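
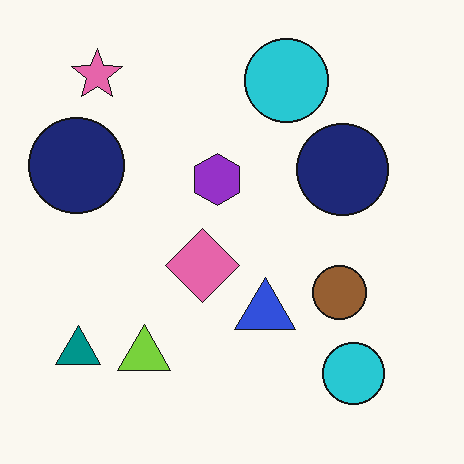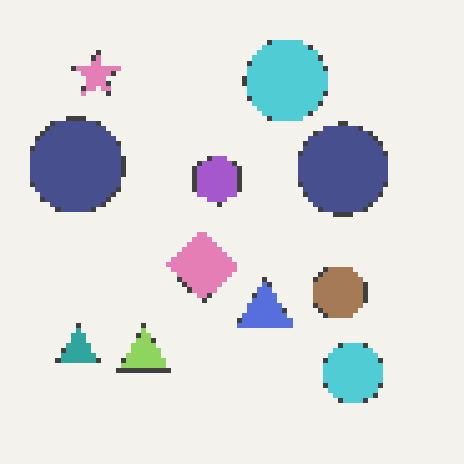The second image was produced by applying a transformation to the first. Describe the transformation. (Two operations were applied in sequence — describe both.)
The image was lightly pixelated (a mild mosaic effect), then given slightly reduced contrast.

Shapes are reduced to large square blocks; fine edges and outlines are lost — a downscale-then-upscale (mosaic) effect. Tones are pushed toward mid-grey across the whole image — a global contrast change.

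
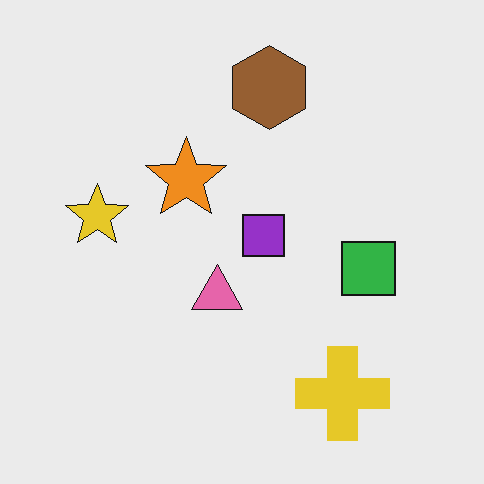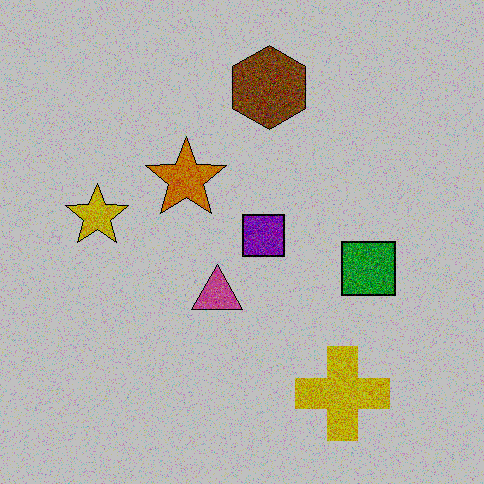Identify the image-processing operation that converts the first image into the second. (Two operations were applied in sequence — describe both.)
The transformation is: degraded with visible gaussian noise, then heavily posterized to just a handful of flat colors.

Random speckle covers the whole image, including the flat background. Each flat color has snapped to a coarser quantized level — most visibly, the near-white background has dropped to a flat grey.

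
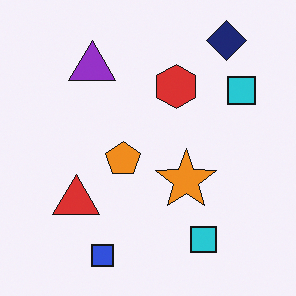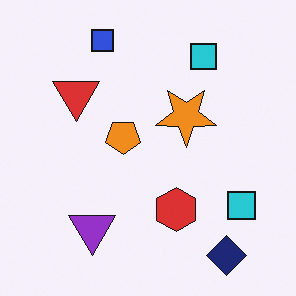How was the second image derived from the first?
The transformation is: flipped vertically (top ↔ bottom).

The navy diamond is in the top-right of the first image and the bottom-right of the second — shapes on opposite sides of the horizontal midline have swapped in a mirror flip.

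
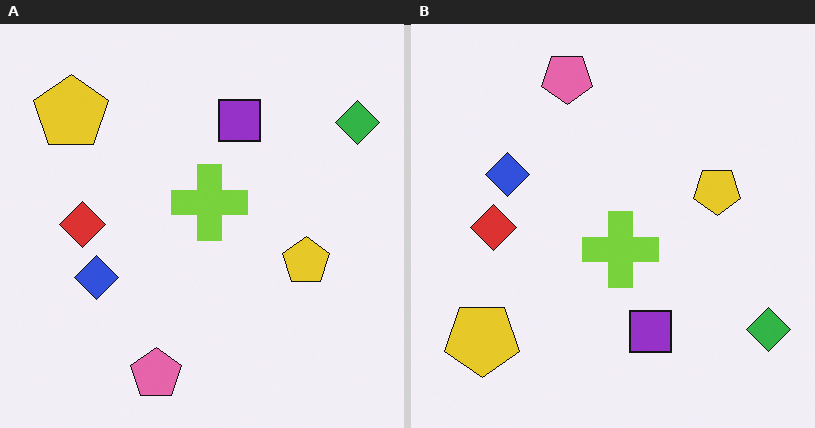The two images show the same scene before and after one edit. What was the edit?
The image was flipped vertically (top ↔ bottom).

The pink pentagon is in the bottom of the left (A) image and the top of the right (B) — shapes on opposite sides of the horizontal midline have swapped in a mirror flip.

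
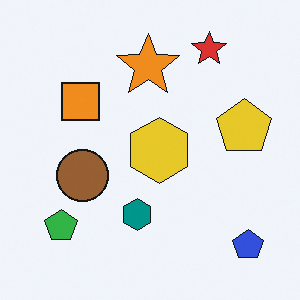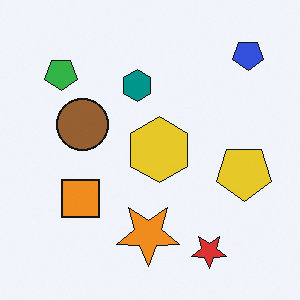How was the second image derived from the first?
Flipped vertically (top ↔ bottom).

The red star is in the top-right of the first image and the bottom-right of the second — shapes on opposite sides of the horizontal midline have swapped in a mirror flip.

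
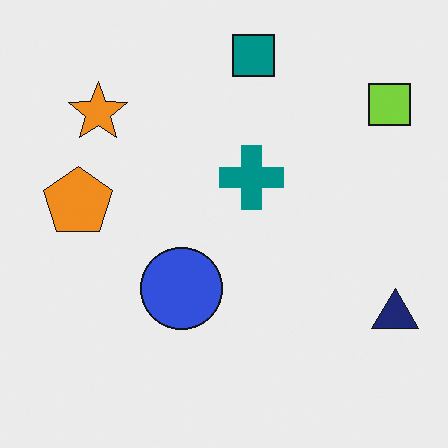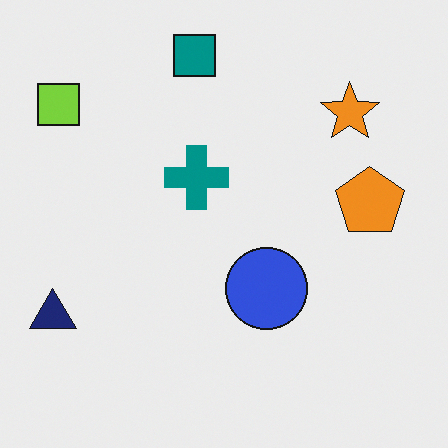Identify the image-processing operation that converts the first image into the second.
This is the original image flipped horizontally (left ↔ right).

The navy triangle is in the bottom-right of the first image and the bottom-left of the second — shapes on opposite sides of the vertical midline have swapped in a mirror flip.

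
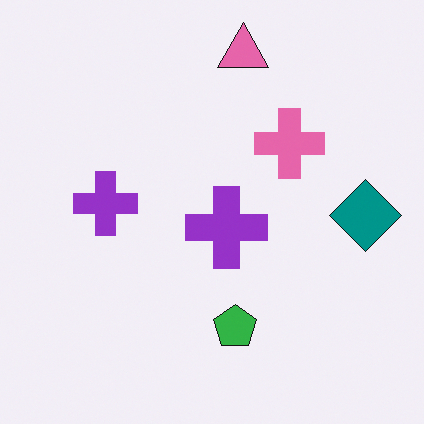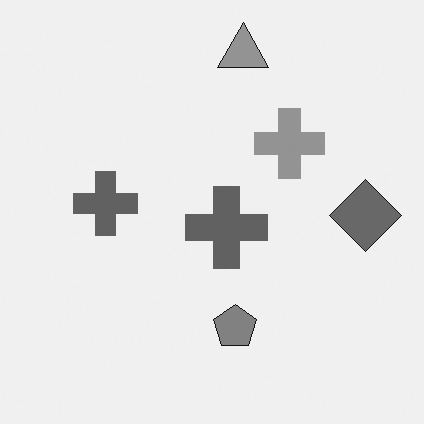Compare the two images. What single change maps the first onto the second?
This is the original image converted to grayscale.

All color is removed — every shape is now a shade of grey.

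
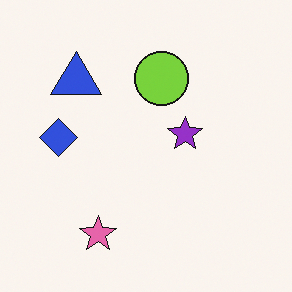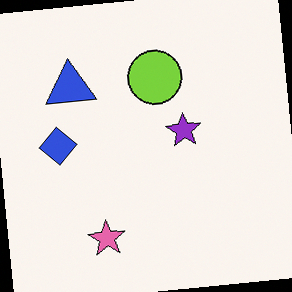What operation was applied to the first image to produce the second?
The transformation is: rotated counter-clockwise by a few degrees.

Every shape is tilted by the same angle and the image corners show triangular fill wedges — a whole-image rotation by a non-right angle.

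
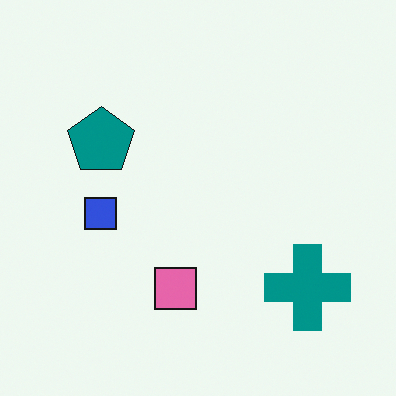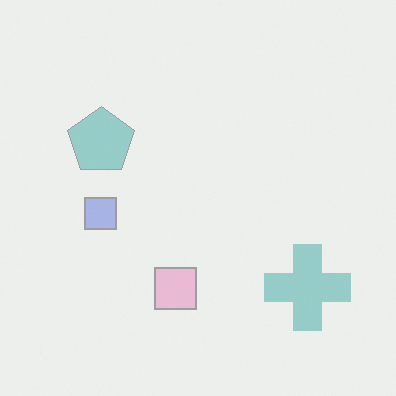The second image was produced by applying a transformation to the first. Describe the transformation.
It was washed out (contrast reduced).

Tones are pushed toward mid-grey across the whole image — a global contrast change.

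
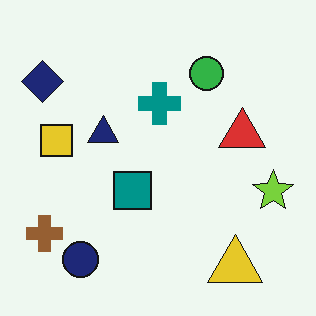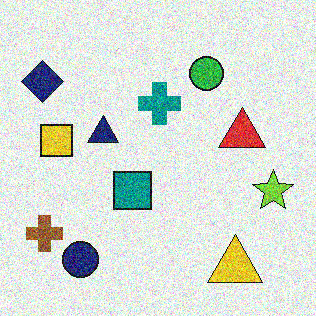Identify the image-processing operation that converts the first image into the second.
The transformation is: degraded with a thick layer of grain.

Random speckle covers the whole image, including the flat background.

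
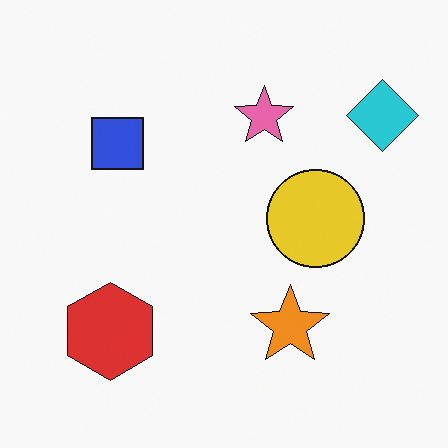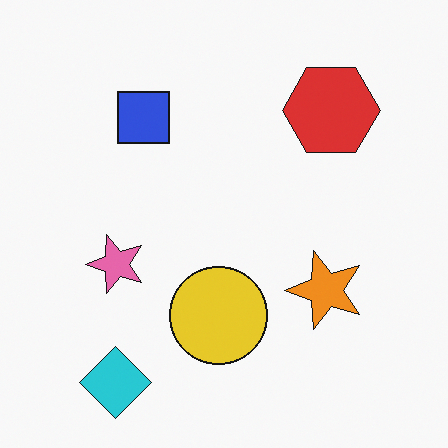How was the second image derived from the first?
It was transposed (reflected across the top-left ↔ bottom-right diagonal).

Shapes have swapped their row and column positions — what was in the top-right is now in the bottom-left — a diagonal reflection.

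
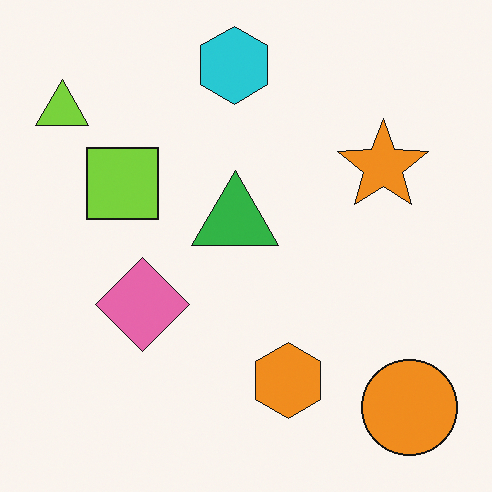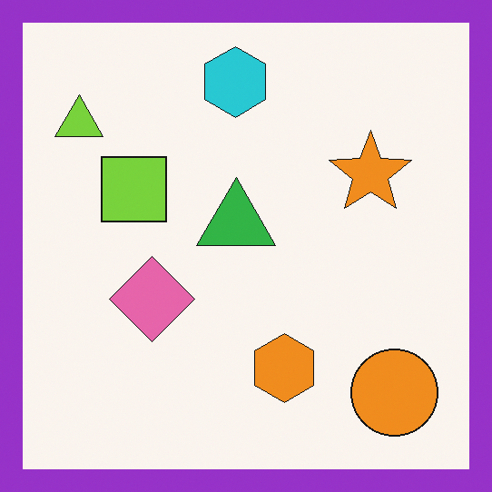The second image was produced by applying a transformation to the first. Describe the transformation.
The second image is the first framed with a purple border.

A solid purple frame runs around the edge of the second image, with the content slightly shrunk inside it.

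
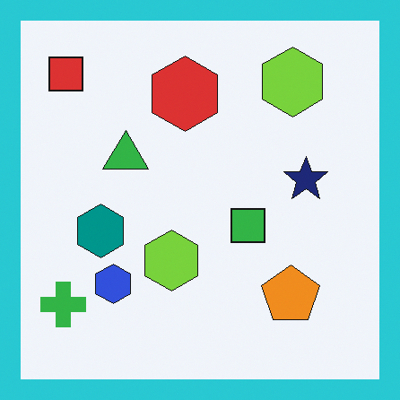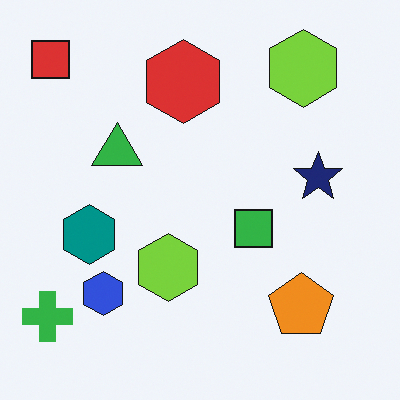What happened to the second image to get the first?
The transformation is: framed with a cyan border.

A solid cyan frame runs around the edge of the first image, with the content slightly shrunk inside it.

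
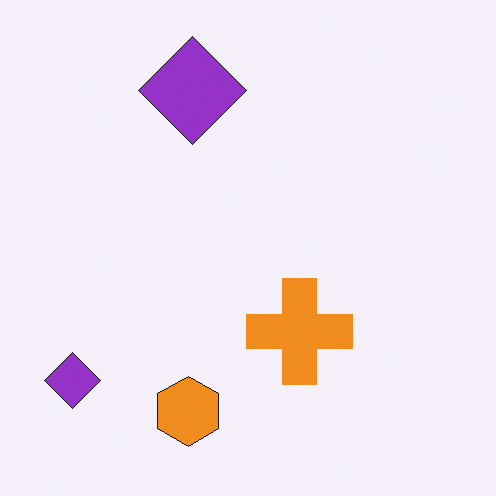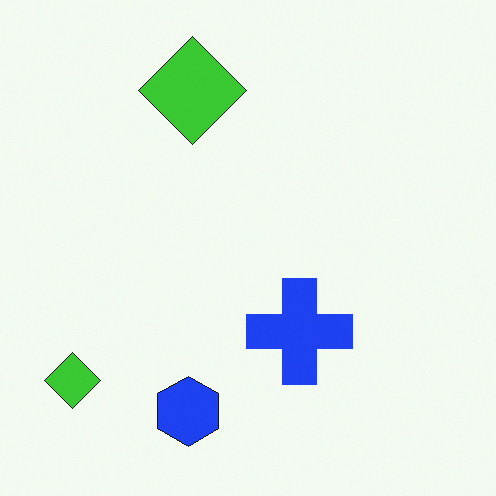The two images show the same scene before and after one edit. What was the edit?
The transformation is: hue-shifted through roughly half the color wheel.

Every shape's color has rotated by the same amount around the hue wheel — a uniform hue shift.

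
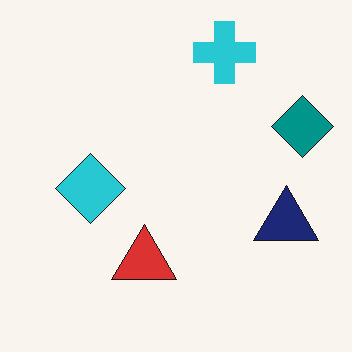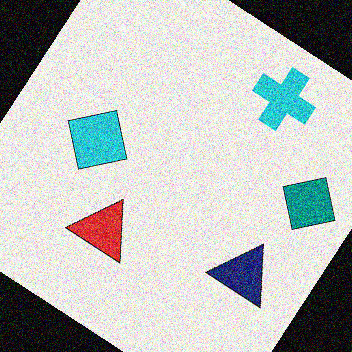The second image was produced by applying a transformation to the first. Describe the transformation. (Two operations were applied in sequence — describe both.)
The second image is the first rotated clockwise by a large amount — several tens of degrees, then degraded with a thick layer of grain.

Every shape is tilted by the same angle and the image corners show triangular fill wedges — a whole-image rotation by a non-right angle. Random speckle covers the whole image, including the flat background.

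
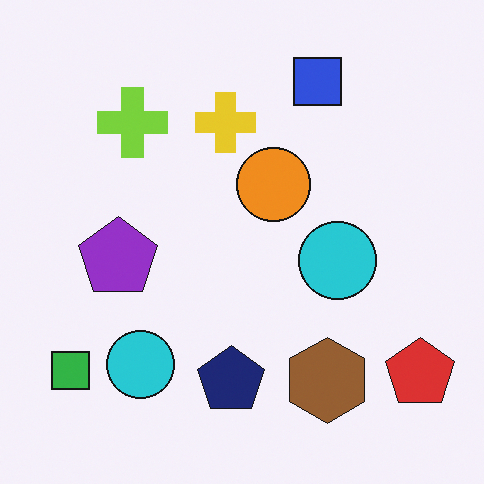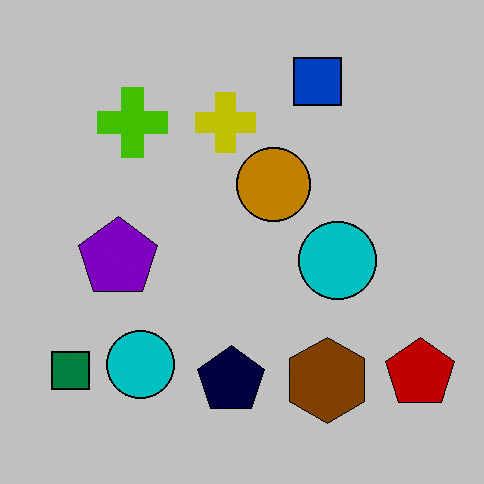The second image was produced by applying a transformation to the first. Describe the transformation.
This is the original image aggressively posterized.

Each flat color has snapped to a coarser quantized level — most visibly, the near-white background has dropped to a flat grey.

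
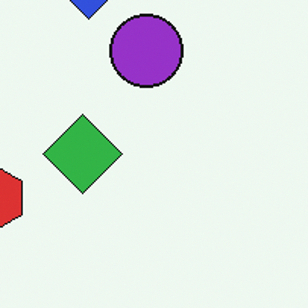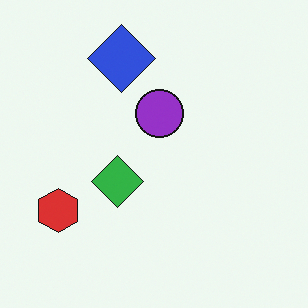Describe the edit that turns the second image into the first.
The transformation is: cropped to a modestly smaller region and rescaled.

The visible shapes are larger and the field of view is narrower; shapes near the original edges may be partly or wholly outside the frame — a crop-and-rescale.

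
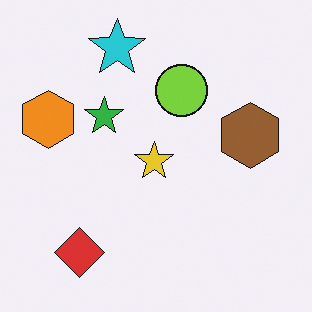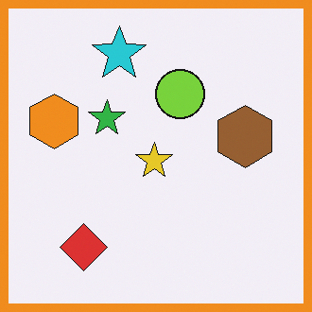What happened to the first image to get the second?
Framed with a orange border.

A solid orange frame runs around the edge of the second image, with the content slightly shrunk inside it.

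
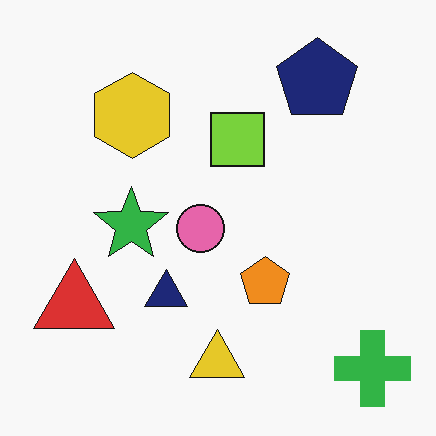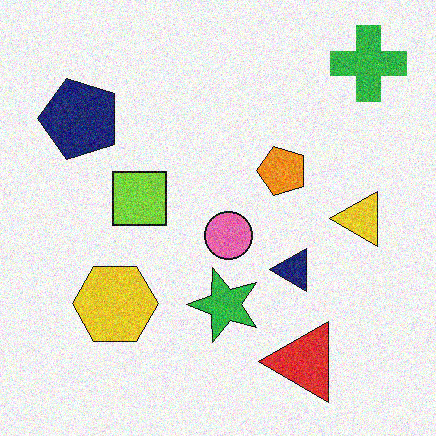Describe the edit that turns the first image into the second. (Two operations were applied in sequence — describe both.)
This is the original image degraded with moderate additive noise, then rotated 90° counter-clockwise.

Random speckle covers the whole image, including the flat background. The green cross sits in the bottom-right of the first image and the top-right of the second — consistent with a whole-image 90° counter-clockwise rotation.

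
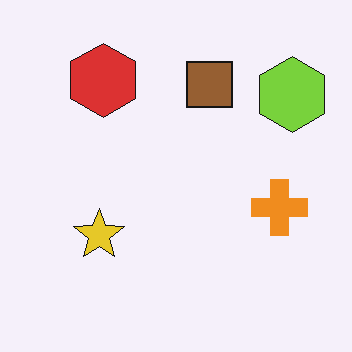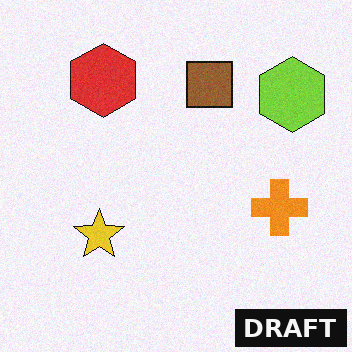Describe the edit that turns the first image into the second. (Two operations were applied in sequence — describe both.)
This is the original image degraded with subtle gaussian noise, then watermarked with the text "DRAFT" in the lower-right corner.

Random speckle covers the whole image, including the flat background. A dark label reading "DRAFT" appears in the lower-right corner.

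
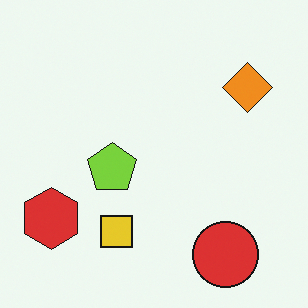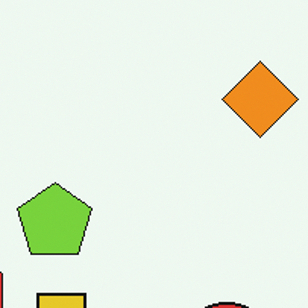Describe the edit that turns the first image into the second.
It was cropped slightly and scaled back up.

The visible shapes are larger and the field of view is narrower; shapes near the original edges may be partly or wholly outside the frame — a crop-and-rescale.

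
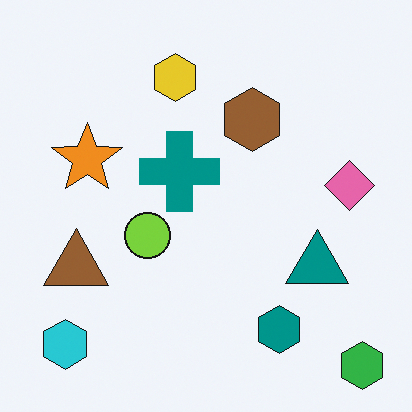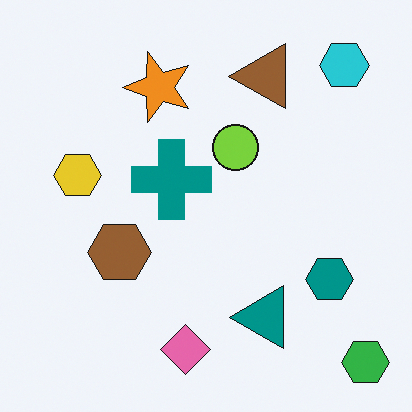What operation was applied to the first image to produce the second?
The image was transposed (reflected across the top-left ↔ bottom-right diagonal).

Shapes have swapped their row and column positions — what was in the top-right is now in the bottom-left — a diagonal reflection.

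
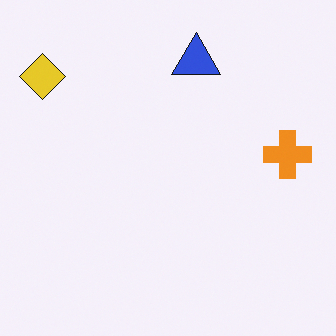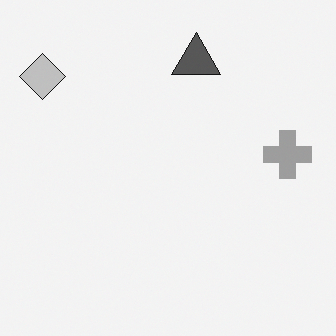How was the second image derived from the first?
It was converted to grayscale.

All color is removed — every shape is now a shade of grey.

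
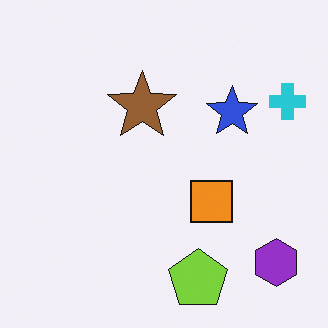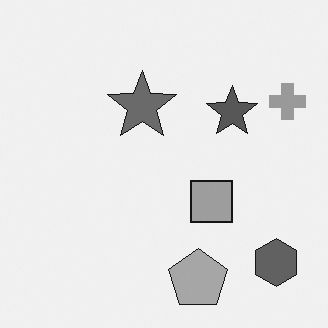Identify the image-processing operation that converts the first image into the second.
The second image is the first converted to grayscale.

All color is removed — every shape is now a shade of grey.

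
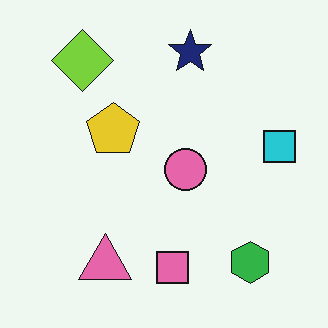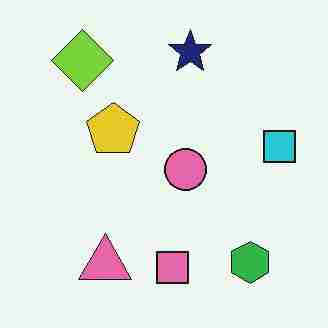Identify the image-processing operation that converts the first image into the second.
The second image is the first degraded with heavy JPEG compression.

Blocky 8×8 compression artifacts appear around shape edges and the flat background shows ringing — characteristic JPEG degradation.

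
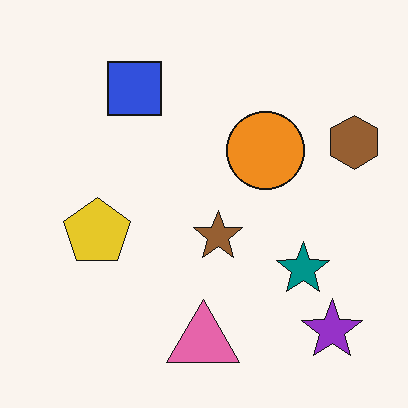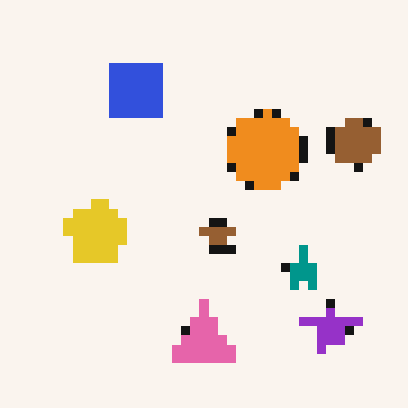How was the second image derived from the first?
The second image is the first coarsely pixelated.

Shapes are reduced to large square blocks; fine edges and outlines are lost — a downscale-then-upscale (mosaic) effect.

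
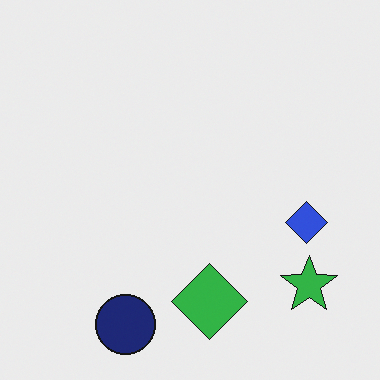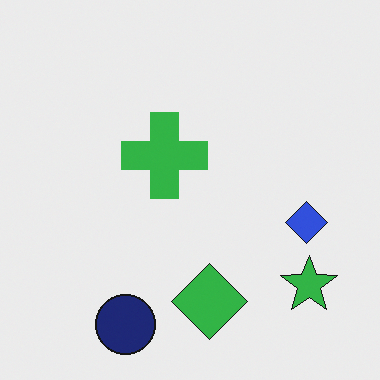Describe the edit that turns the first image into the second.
It was overlaid with an additional green cross.

A green cross appears in the second image that is absent from the first.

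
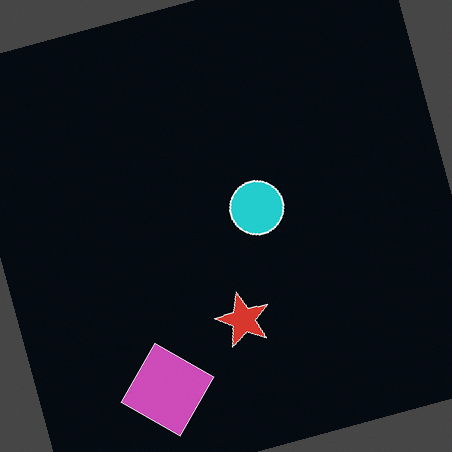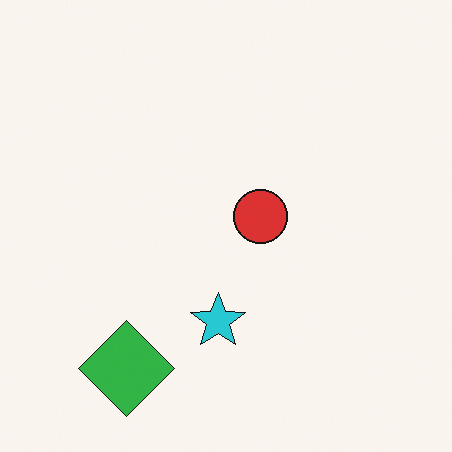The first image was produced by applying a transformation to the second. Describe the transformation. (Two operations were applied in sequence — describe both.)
Color-inverted (negative), then rotated counter-clockwise by a moderate amount.

The light background has become dark and every shape's color is its complement — a photographic negative. Every shape is tilted by the same angle and the image corners show triangular fill wedges — a whole-image rotation by a non-right angle.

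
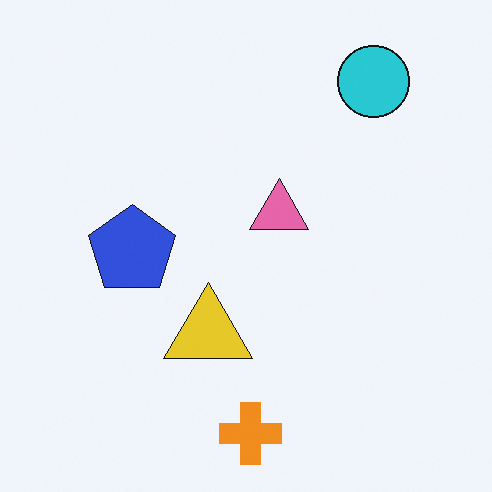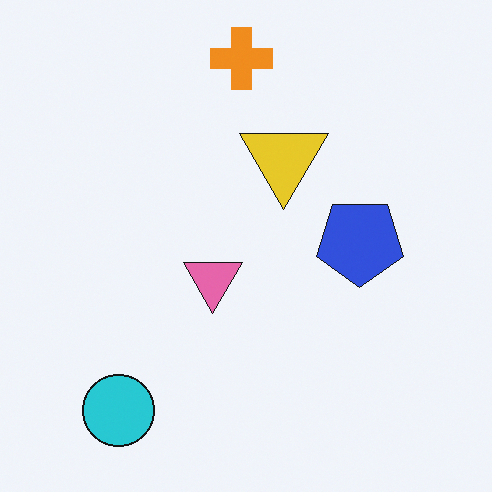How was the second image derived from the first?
The transformation is: rotated 180°.

The cyan circle sits in the top-right of the first image and the bottom-left of the second — consistent with a whole-image 180° rotation.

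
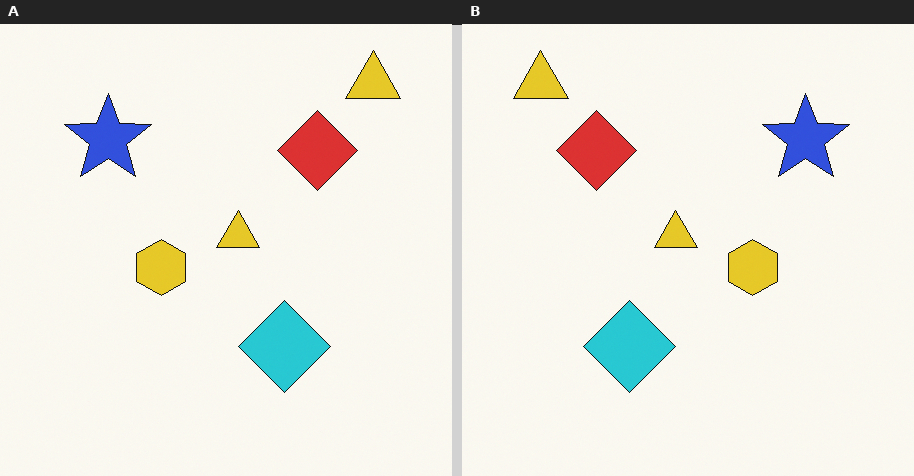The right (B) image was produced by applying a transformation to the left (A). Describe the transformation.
The right (B) image is the left (A) flipped horizontally (left ↔ right).

The blue star is in the top-left of the left (A) image and the top-right of the right (B) — shapes on opposite sides of the vertical midline have swapped in a mirror flip.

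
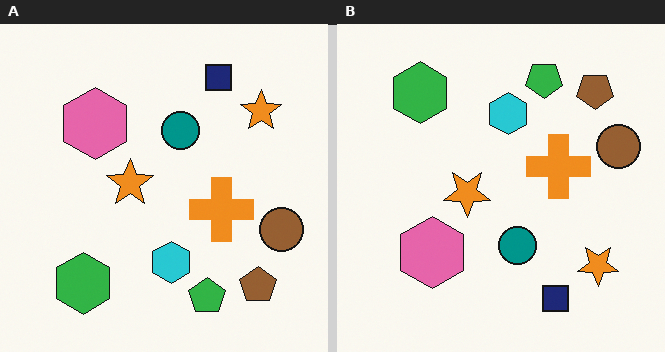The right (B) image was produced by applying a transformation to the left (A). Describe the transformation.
It was flipped vertically (top ↔ bottom).

The navy square is in the top of the left (A) image and the bottom of the right (B) — shapes on opposite sides of the horizontal midline have swapped in a mirror flip.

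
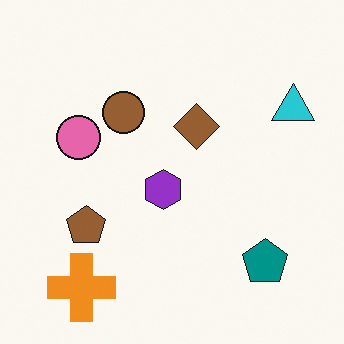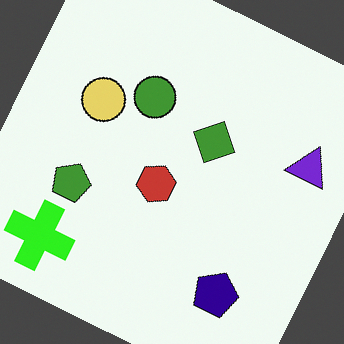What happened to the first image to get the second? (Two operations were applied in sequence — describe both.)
This is the original image hue-shifted through roughly a third of the color wheel, then rotated clockwise by a moderate amount.

Every shape's color has rotated by the same amount around the hue wheel — a uniform hue shift. Every shape is tilted by the same angle and the image corners show triangular fill wedges — a whole-image rotation by a non-right angle.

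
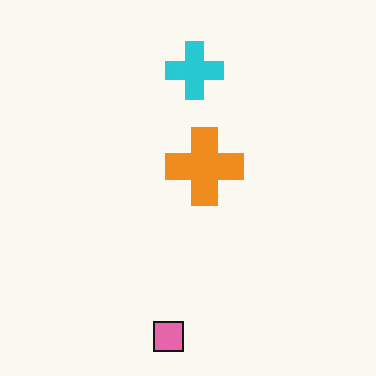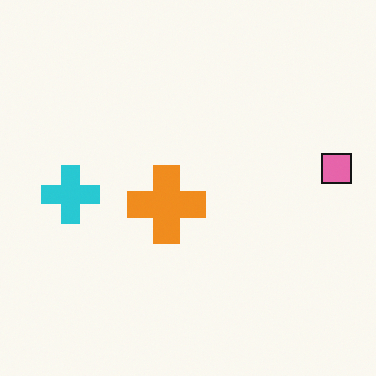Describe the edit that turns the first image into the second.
The image was transposed (reflected across the top-left ↔ bottom-right diagonal).

Shapes have swapped their row and column positions — what was in the top-right is now in the bottom-left — a diagonal reflection.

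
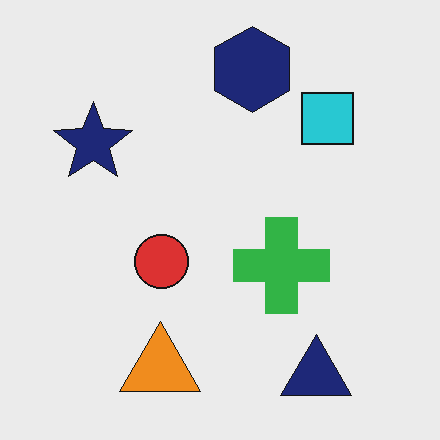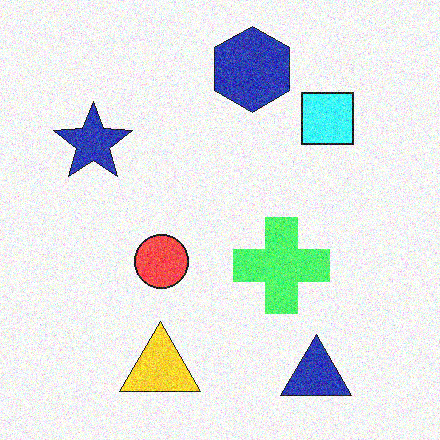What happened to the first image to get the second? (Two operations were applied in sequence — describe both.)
This is the original image noticeably brightened, then degraded with moderate additive noise.

Every pixel — background and shapes alike — is uniformly brightened. Random speckle covers the whole image, including the flat background.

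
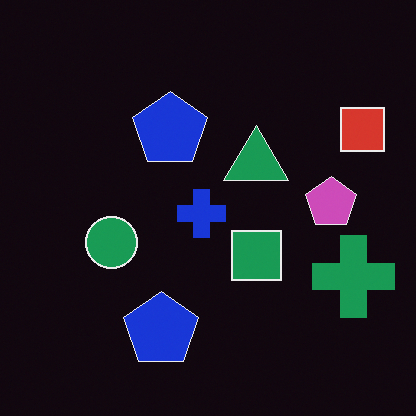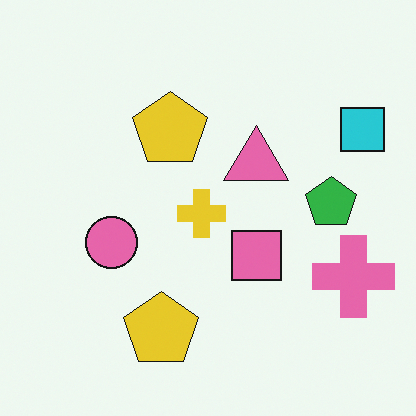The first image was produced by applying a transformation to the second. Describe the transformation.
The first image is the second color-inverted (negative).

The light background has become dark and every shape's color is its complement — a photographic negative.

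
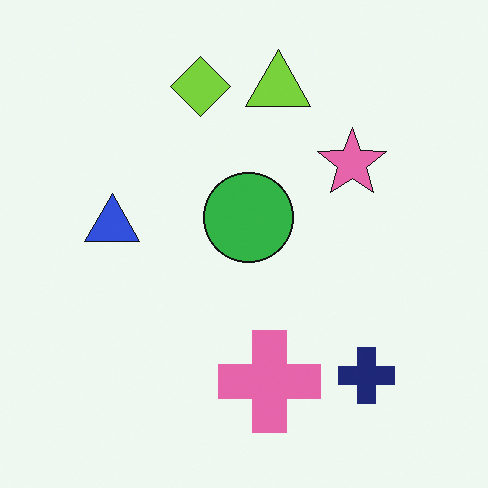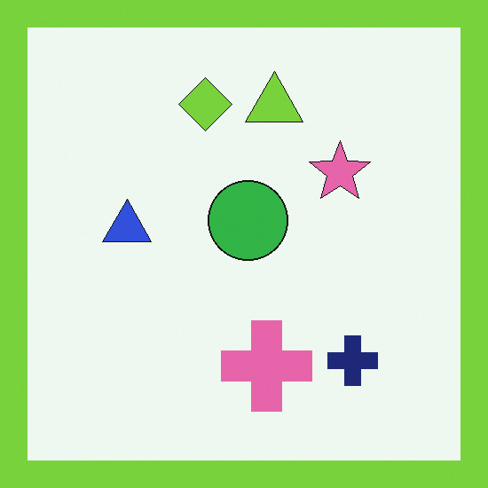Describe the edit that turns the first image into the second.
The transformation is: framed with a lime border.

A solid lime frame runs around the edge of the second image, with the content slightly shrunk inside it.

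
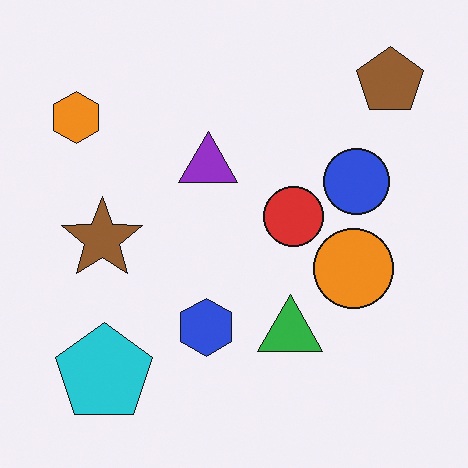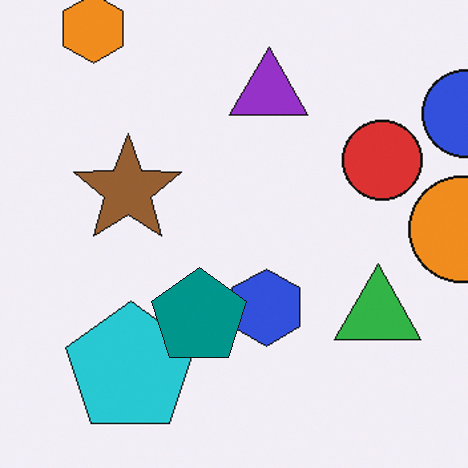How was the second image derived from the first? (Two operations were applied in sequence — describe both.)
The second image is the first cropped slightly and scaled back up, then overlaid with an additional teal pentagon.

The visible shapes are larger and the field of view is narrower; shapes near the original edges may be partly or wholly outside the frame — a crop-and-rescale. A teal pentagon appears in the second image that is absent from the first.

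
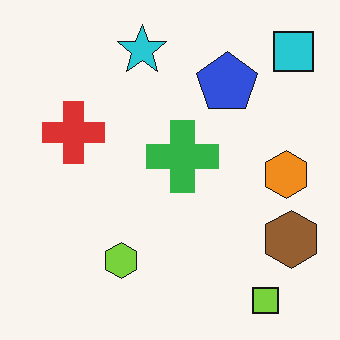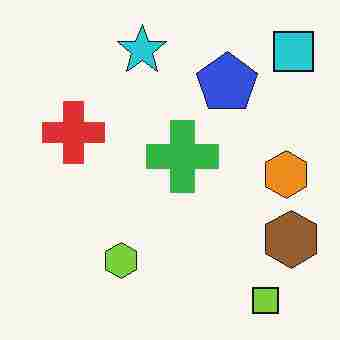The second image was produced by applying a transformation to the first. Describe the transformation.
The transformation is: degraded with heavy JPEG compression.

Blocky 8×8 compression artifacts appear around shape edges and the flat background shows ringing — characteristic JPEG degradation.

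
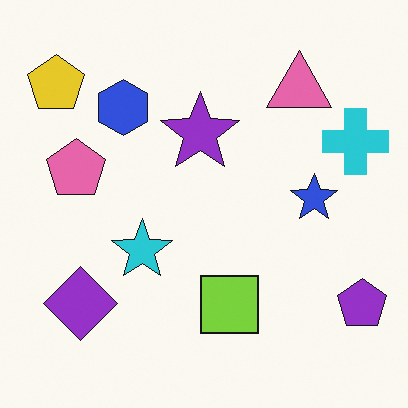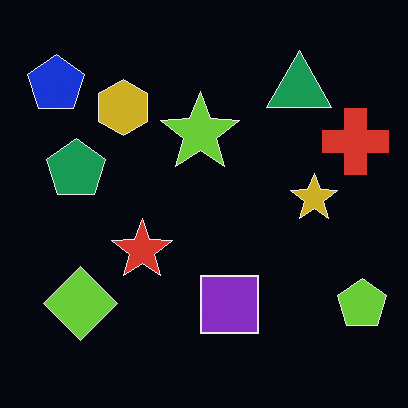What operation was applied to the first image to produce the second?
It was color-inverted (negative).

The light background has become dark and every shape's color is its complement — a photographic negative.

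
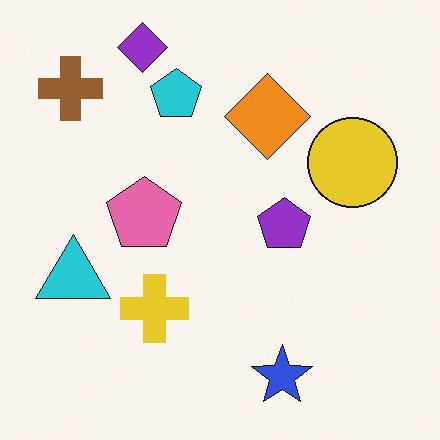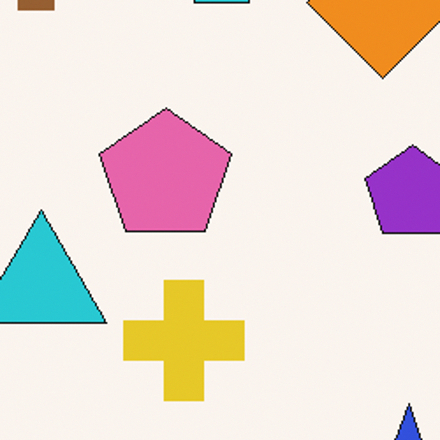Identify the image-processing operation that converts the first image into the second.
The transformation is: cropped tightly and scaled back up.

The visible shapes are larger and the field of view is narrower; shapes near the original edges may be partly or wholly outside the frame — a crop-and-rescale.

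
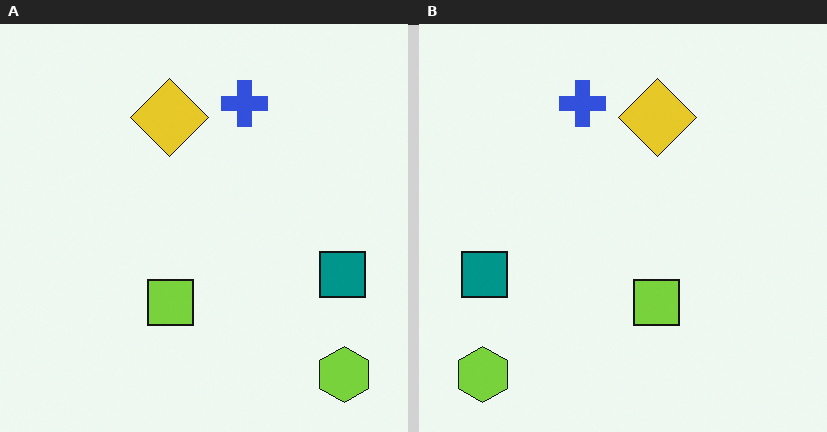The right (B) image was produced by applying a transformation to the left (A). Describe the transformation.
This is the original image flipped horizontally (left ↔ right).

The lime hexagon is in the bottom-right of the left (A) image and the bottom-left of the right (B) — shapes on opposite sides of the vertical midline have swapped in a mirror flip.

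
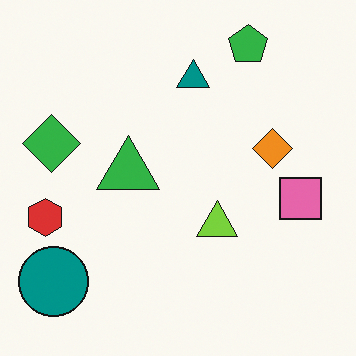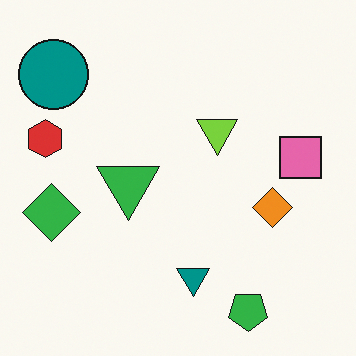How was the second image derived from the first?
The transformation is: flipped vertically (top ↔ bottom).

The green pentagon is in the top-right of the first image and the bottom-right of the second — shapes on opposite sides of the horizontal midline have swapped in a mirror flip.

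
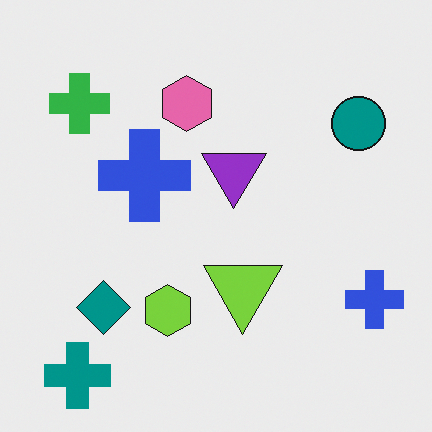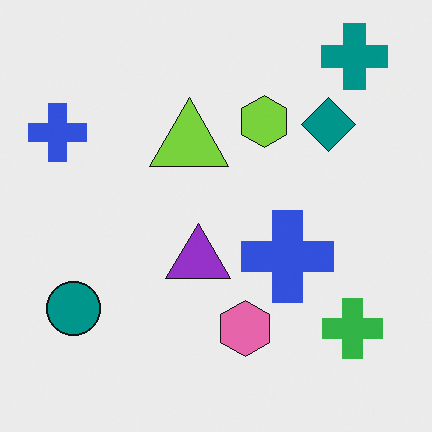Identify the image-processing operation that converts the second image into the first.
The image was rotated 180°.

The teal cross sits in the top-right of the second image and the bottom-left of the first — consistent with a whole-image 180° rotation.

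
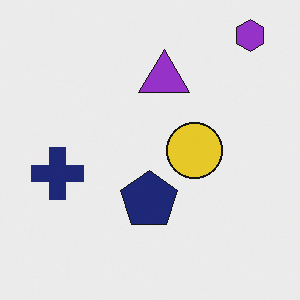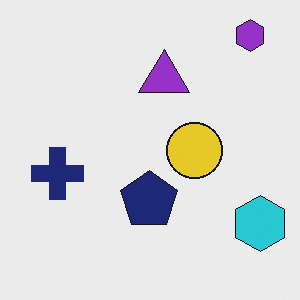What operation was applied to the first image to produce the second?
Overlaid with an additional cyan hexagon.

A cyan hexagon appears in the second image that is absent from the first.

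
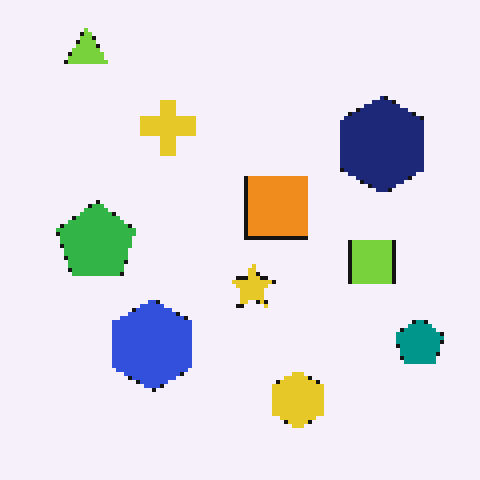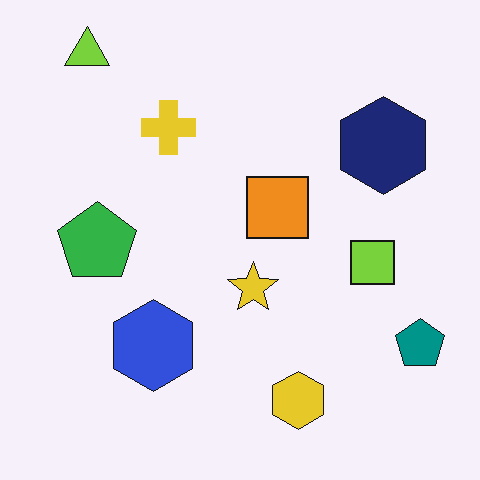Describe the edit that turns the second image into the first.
This is the original image mildly pixelated.

Shapes are reduced to large square blocks; fine edges and outlines are lost — a downscale-then-upscale (mosaic) effect.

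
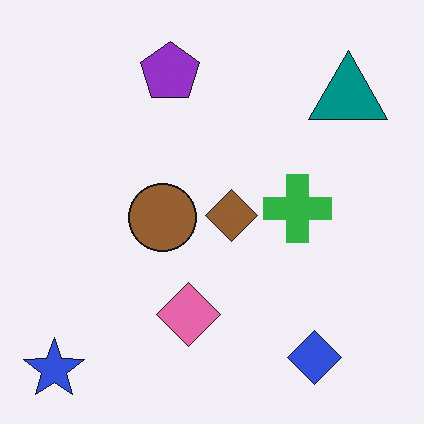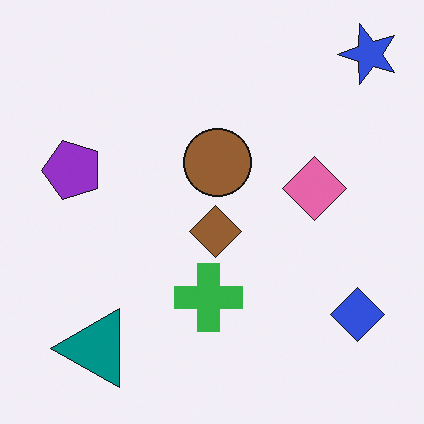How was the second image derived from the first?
Transposed (reflected across the top-left ↔ bottom-right diagonal).

Shapes have swapped their row and column positions — what was in the top-right is now in the bottom-left — a diagonal reflection.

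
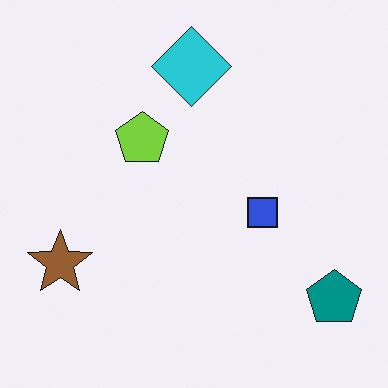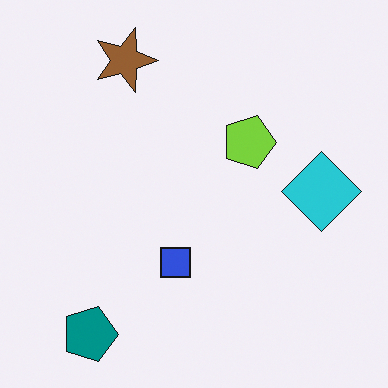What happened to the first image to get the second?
The image was rotated 90° clockwise.

The teal pentagon sits in the bottom-right of the first image and the bottom-left of the second — consistent with a whole-image 90° clockwise rotation.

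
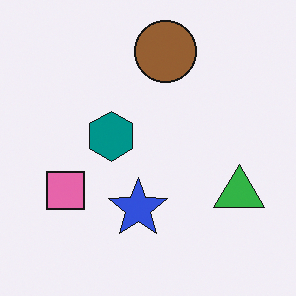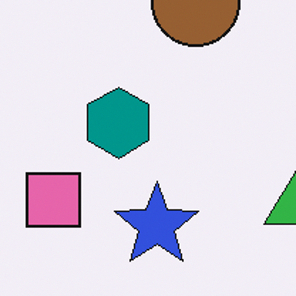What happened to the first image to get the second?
It was cropped slightly and scaled back up.

The visible shapes are larger and the field of view is narrower; shapes near the original edges may be partly or wholly outside the frame — a crop-and-rescale.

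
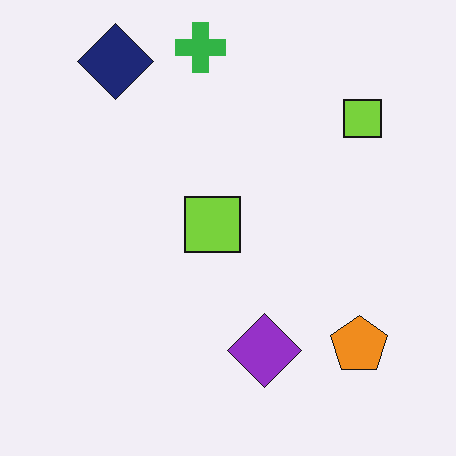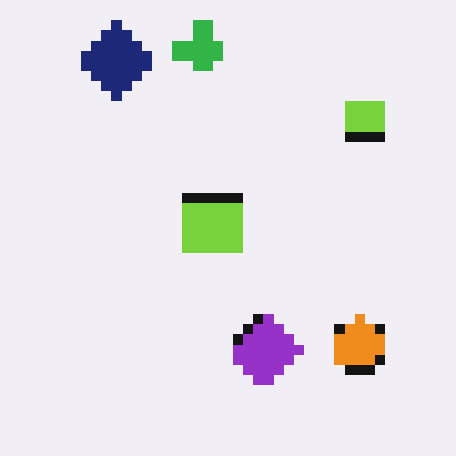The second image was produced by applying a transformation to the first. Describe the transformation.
It was heavily pixelated into large blocks.

Shapes are reduced to large square blocks; fine edges and outlines are lost — a downscale-then-upscale (mosaic) effect.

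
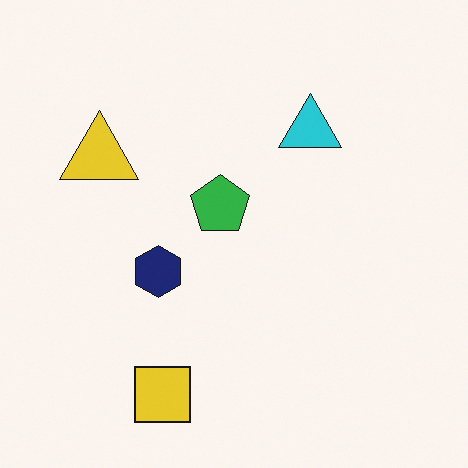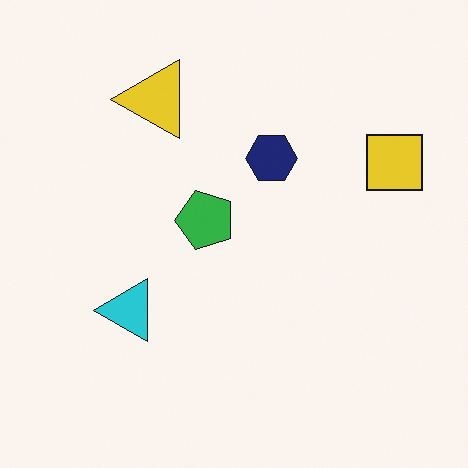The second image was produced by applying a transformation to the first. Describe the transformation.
It was transposed (reflected across the top-left ↔ bottom-right diagonal).

Shapes have swapped their row and column positions — what was in the top-right is now in the bottom-left — a diagonal reflection.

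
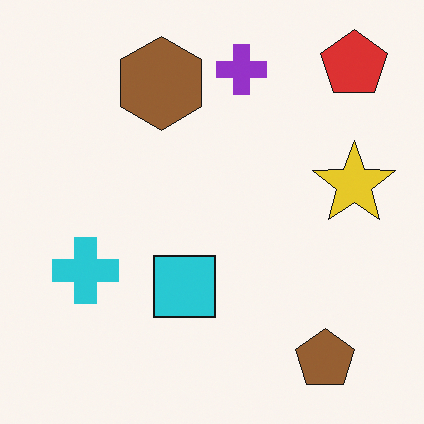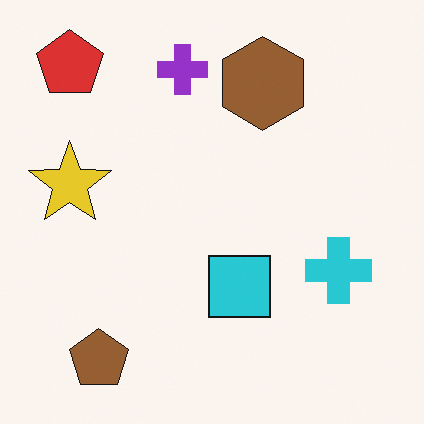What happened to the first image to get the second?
This is the original image flipped horizontally (left ↔ right).

The yellow star is in the right of the first image and the left of the second — shapes on opposite sides of the vertical midline have swapped in a mirror flip.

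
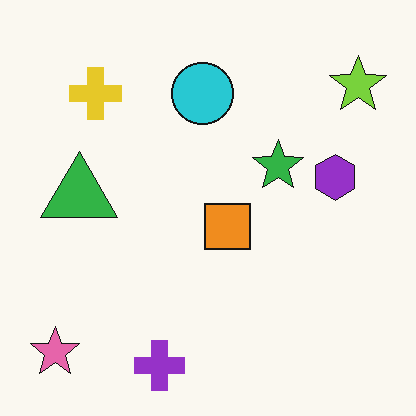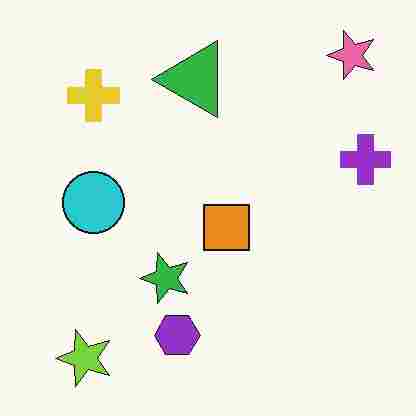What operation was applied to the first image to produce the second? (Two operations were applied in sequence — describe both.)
It was degraded with heavy JPEG compression, then transposed (reflected across the top-left ↔ bottom-right diagonal).

Blocky 8×8 compression artifacts appear around shape edges and the flat background shows ringing — characteristic JPEG degradation. Shapes have swapped their row and column positions — what was in the top-right is now in the bottom-left — a diagonal reflection.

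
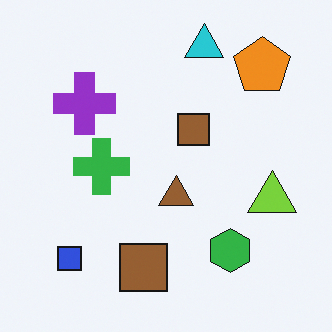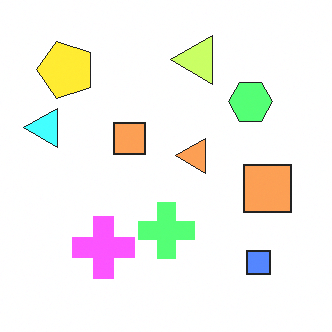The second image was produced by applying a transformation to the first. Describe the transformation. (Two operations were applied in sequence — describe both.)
The second image is the first rotated 90° counter-clockwise, then brightened a lot.

The orange pentagon sits in the top-right of the first image and the top-left of the second — consistent with a whole-image 90° counter-clockwise rotation. Every pixel — background and shapes alike — is uniformly brightened.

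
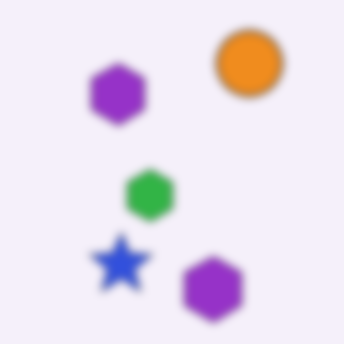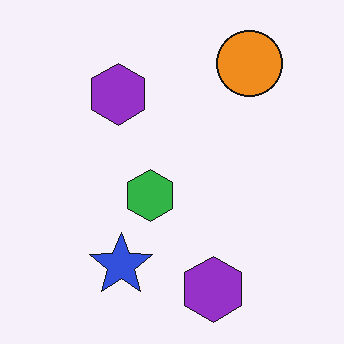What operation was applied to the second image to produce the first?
It was moderately blurred.

Shape edges and outlines are uniformly softened across the whole image.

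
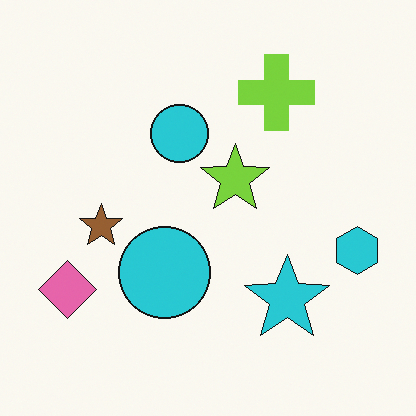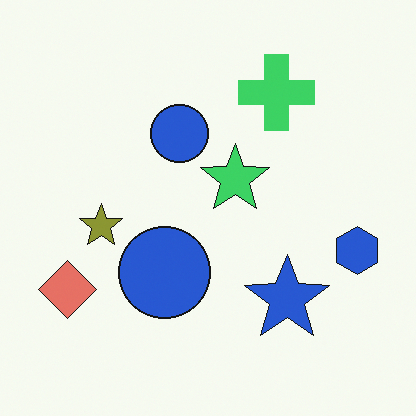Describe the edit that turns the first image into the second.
The second image is the first hue-shifted slightly.

Every shape's color has rotated by the same amount around the hue wheel — a uniform hue shift.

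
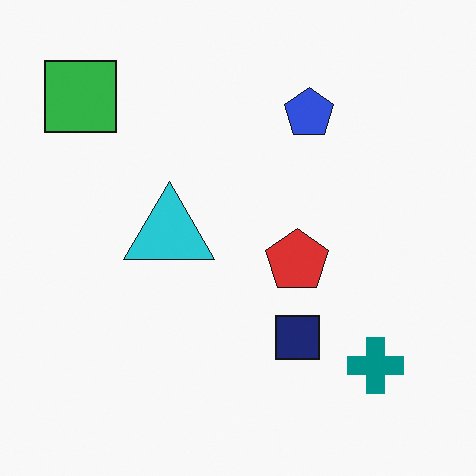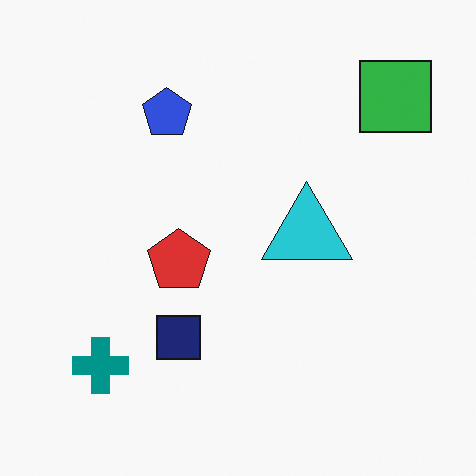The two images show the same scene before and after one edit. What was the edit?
This is the original image flipped horizontally (left ↔ right).

The green square is in the top-left of the first image and the top-right of the second — shapes on opposite sides of the vertical midline have swapped in a mirror flip.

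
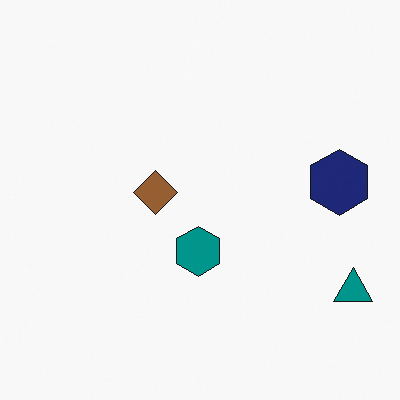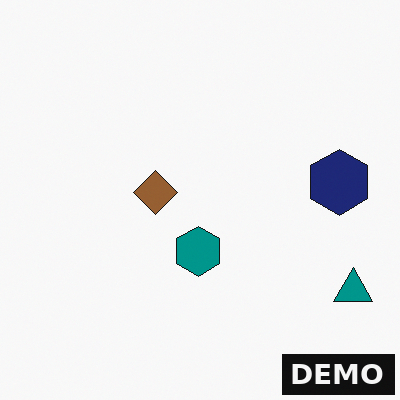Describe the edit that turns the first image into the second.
The transformation is: watermarked with the text "DEMO" in the lower-right corner.

A dark label reading "DEMO" appears in the lower-right corner.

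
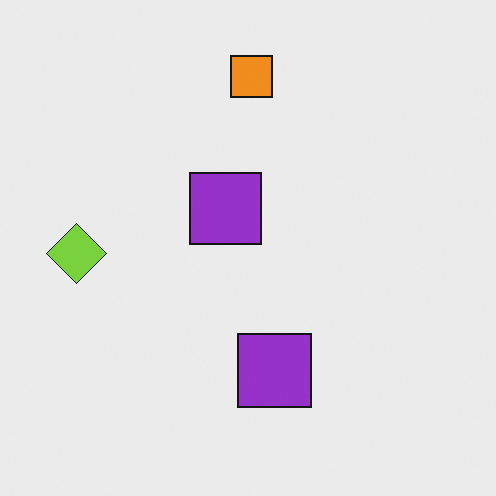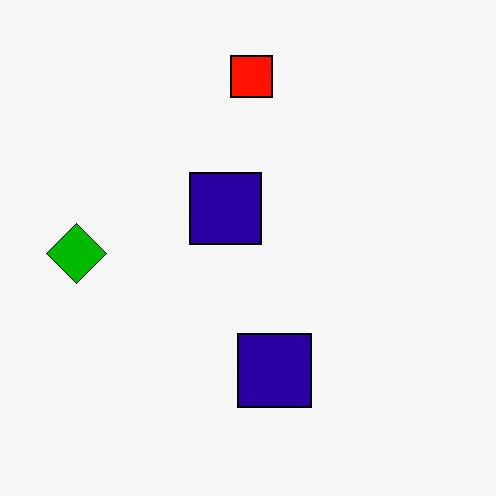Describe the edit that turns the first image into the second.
It was boosted in contrast.

Tones are pushed away from mid-grey across the whole image — a global contrast change.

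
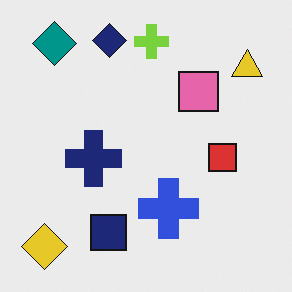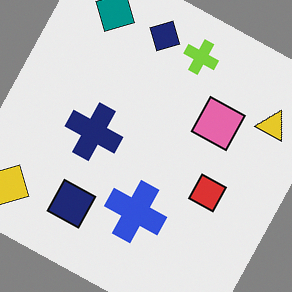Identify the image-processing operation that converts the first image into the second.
This is the original image rotated clockwise by a moderate amount.

Every shape is tilted by the same angle and the image corners show triangular fill wedges — a whole-image rotation by a non-right angle.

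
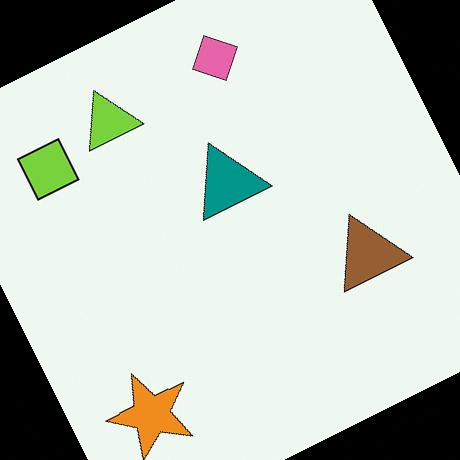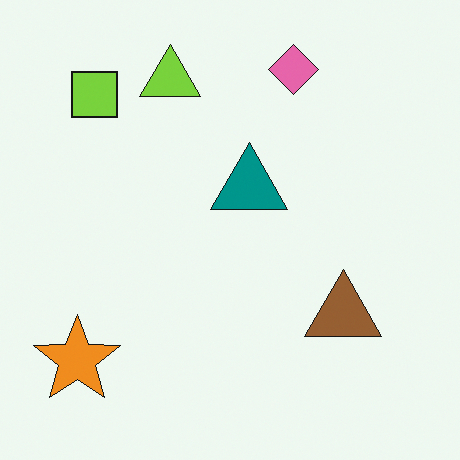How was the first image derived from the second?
It was rotated counter-clockwise by a clearly visible amount.

Every shape is tilted by the same angle and the image corners show triangular fill wedges — a whole-image rotation by a non-right angle.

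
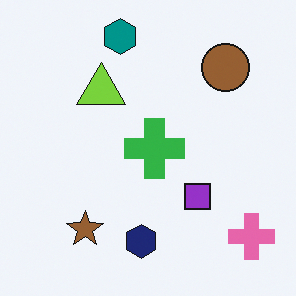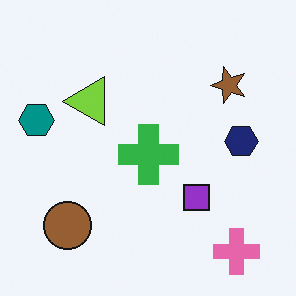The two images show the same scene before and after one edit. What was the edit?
The transformation is: transposed (reflected across the top-left ↔ bottom-right diagonal).

Shapes have swapped their row and column positions — what was in the top-right is now in the bottom-left — a diagonal reflection.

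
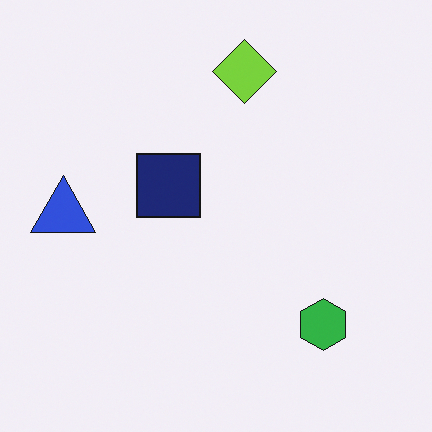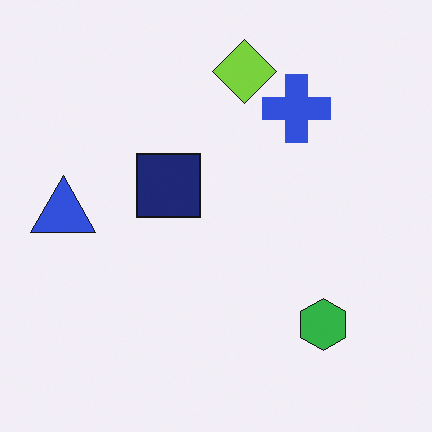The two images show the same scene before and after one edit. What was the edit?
It was overlaid with an additional blue cross.

A blue cross appears in the second image that is absent from the first.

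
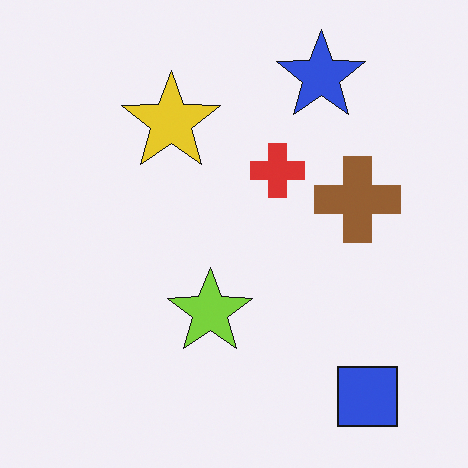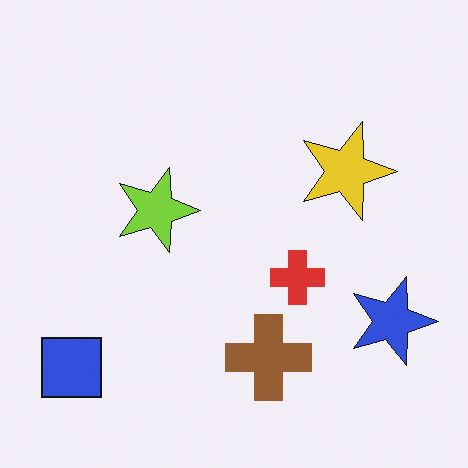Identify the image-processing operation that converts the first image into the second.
The second image is the first rotated 90° clockwise.

The blue square sits in the bottom-right of the first image and the bottom-left of the second — consistent with a whole-image 90° clockwise rotation.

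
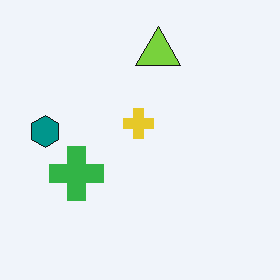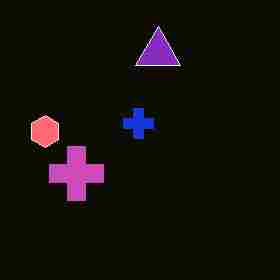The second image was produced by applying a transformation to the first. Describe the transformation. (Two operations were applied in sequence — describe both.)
The second image is the first color-inverted (negative), then heavily JPEG-compressed with obvious blocking artifacts.

The light background has become dark and every shape's color is its complement — a photographic negative. Blocky 8×8 compression artifacts appear around shape edges and the flat background shows ringing — characteristic JPEG degradation.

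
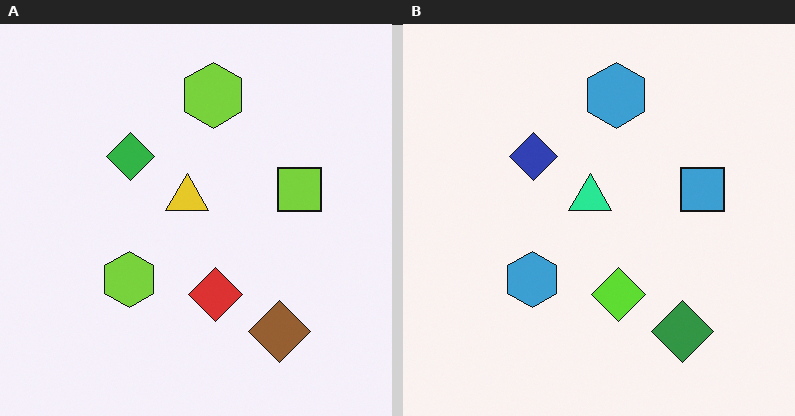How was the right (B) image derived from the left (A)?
The transformation is: hue-shifted through roughly a third of the color wheel.

Every shape's color has rotated by the same amount around the hue wheel — a uniform hue shift.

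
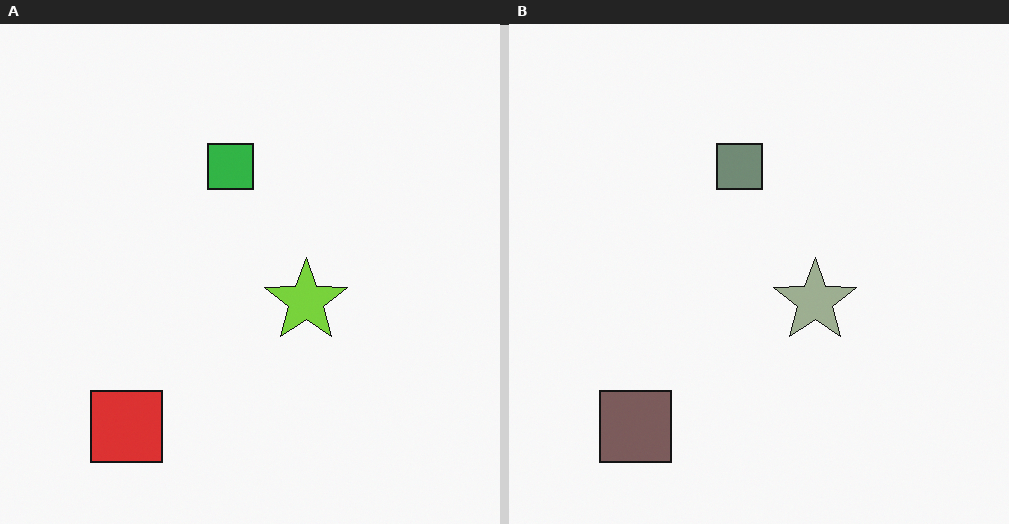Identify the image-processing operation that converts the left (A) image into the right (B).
It was heavily desaturated.

All colors are more muted and greyish — a global saturation change.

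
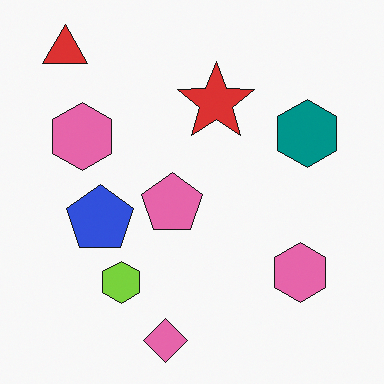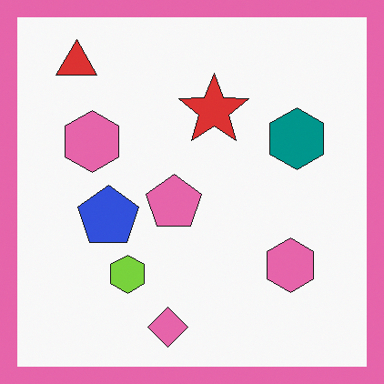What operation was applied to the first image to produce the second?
The second image is the first framed with a pink border.

A solid pink frame runs around the edge of the second image, with the content slightly shrunk inside it.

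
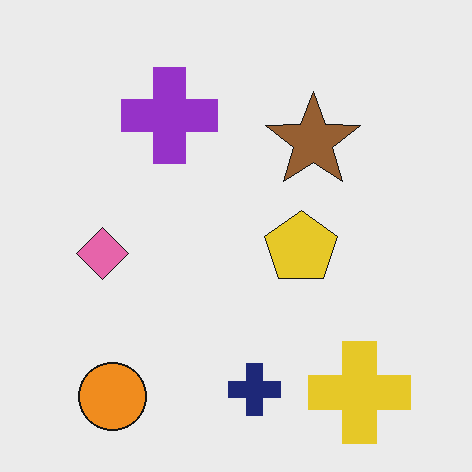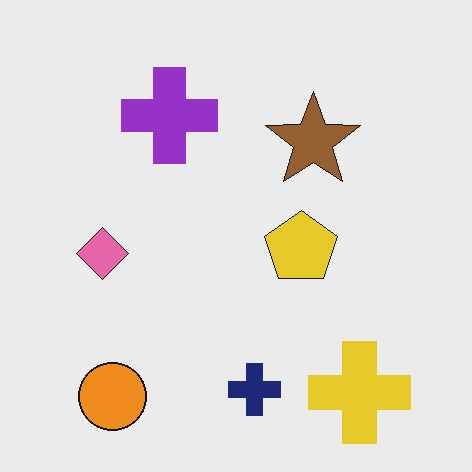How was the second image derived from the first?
Given moderate JPEG compression.

Blocky 8×8 compression artifacts appear around shape edges and the flat background shows ringing — characteristic JPEG degradation.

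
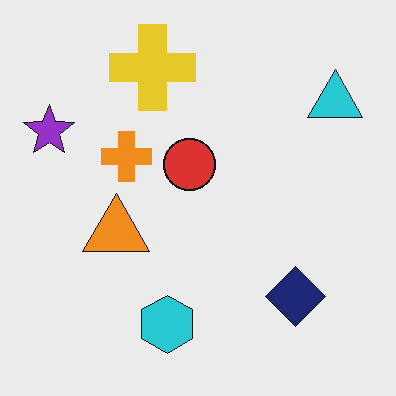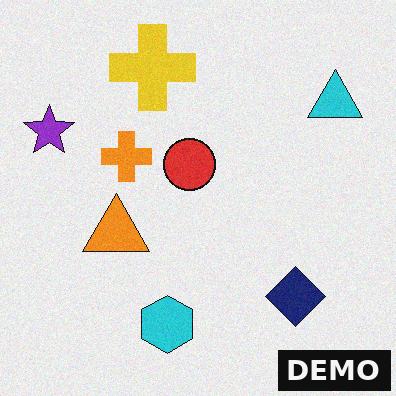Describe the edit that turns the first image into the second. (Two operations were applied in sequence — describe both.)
It was degraded with light additive noise, then watermarked with the text "DEMO" in the lower-right corner.

Random speckle covers the whole image, including the flat background. A dark label reading "DEMO" appears in the lower-right corner.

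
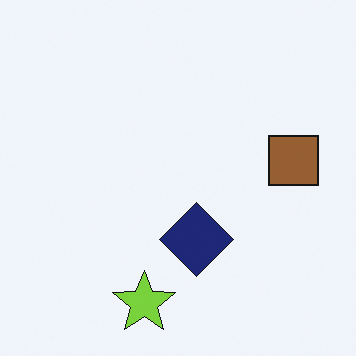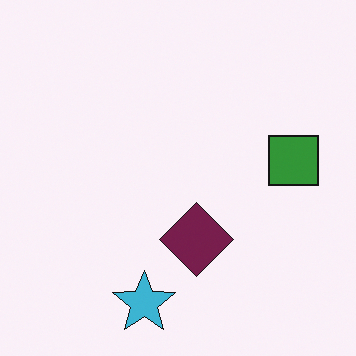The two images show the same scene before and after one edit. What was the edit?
This is the original image hue-shifted by a moderate amount.

Every shape's color has rotated by the same amount around the hue wheel — a uniform hue shift.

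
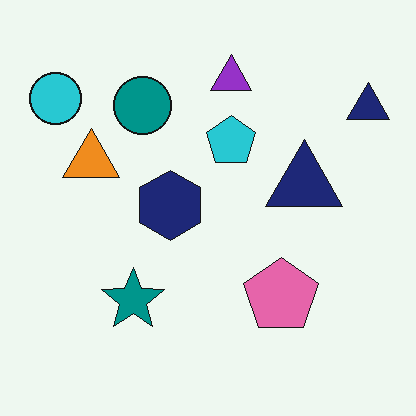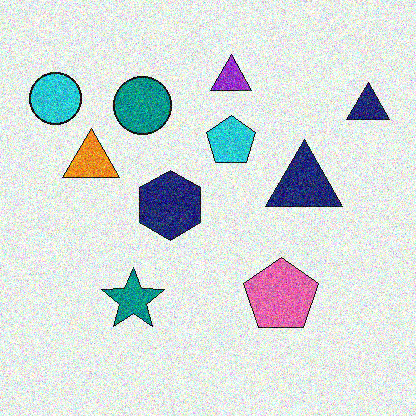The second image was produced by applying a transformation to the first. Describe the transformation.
The second image is the first degraded with heavy additive noise.

Random speckle covers the whole image, including the flat background.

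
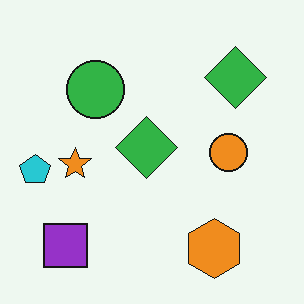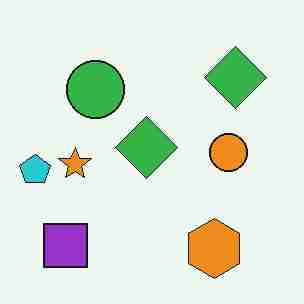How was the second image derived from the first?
Degraded with heavy JPEG compression.

Blocky 8×8 compression artifacts appear around shape edges and the flat background shows ringing — characteristic JPEG degradation.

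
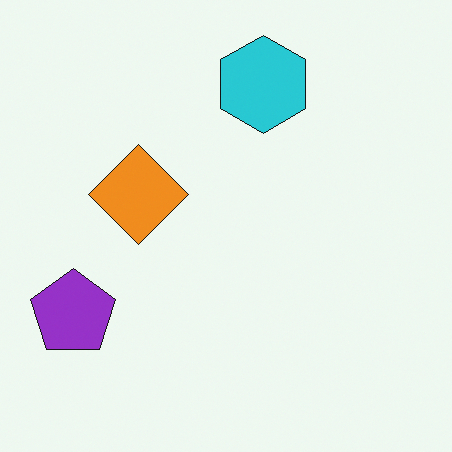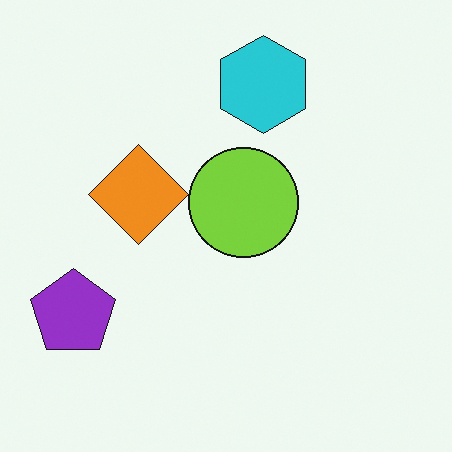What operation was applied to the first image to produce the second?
It was overlaid with an additional lime circle.

A lime circle appears in the second image that is absent from the first.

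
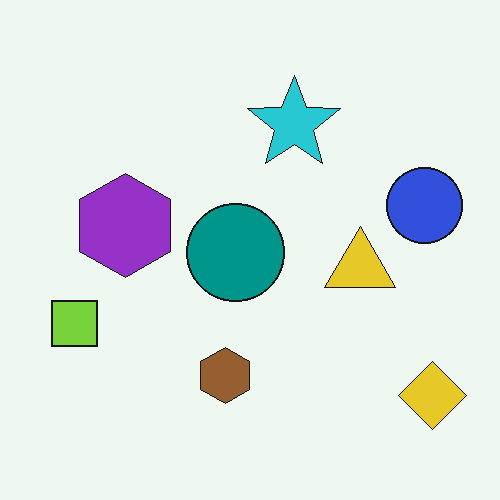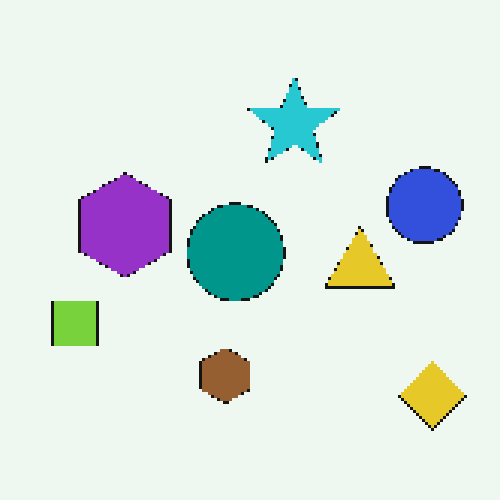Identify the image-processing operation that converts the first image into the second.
The second image is the first lightly pixelated (a mild mosaic effect).

Shapes are reduced to large square blocks; fine edges and outlines are lost — a downscale-then-upscale (mosaic) effect.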